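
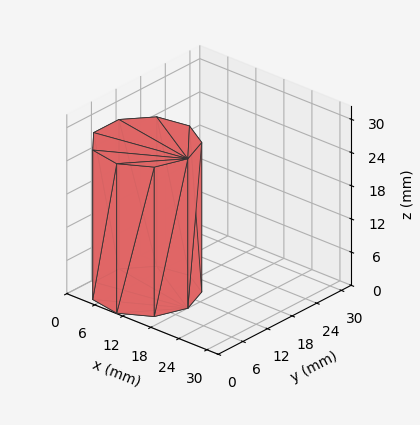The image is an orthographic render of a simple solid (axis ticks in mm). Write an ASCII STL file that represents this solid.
Reading the render: the shape is a regular 9-sided prism (a cylinder approximated with 9 flat sides), circumscribed radius ≈ 9 mm, height ≈ 27 mm (dimensions read to the nearest mm from the axis ticks). For the STL, each face is triangulated and given an outward normal.

solid part
  facet normal 0.0000 0.0000 -1.0000
    outer loop
      vertex 10.563 17.863 0.000
      vertex 15.894 14.785 0.000
      vertex 18.000 9.000 0.000
    endloop
  endfacet
  facet normal 0.0000 0.0000 -1.0000
    outer loop
      vertex 4.500 16.794 0.000
      vertex 10.563 17.863 0.000
      vertex 18.000 9.000 0.000
    endloop
  endfacet
  facet normal 0.0000 0.0000 -1.0000
    outer loop
      vertex 0.543 12.078 0.000
      vertex 4.500 16.794 0.000
      vertex 18.000 9.000 0.000
    endloop
  endfacet
  facet normal 0.0000 0.0000 -1.0000
    outer loop
      vertex 0.543 5.922 0.000
      vertex 0.543 12.078 0.000
      vertex 18.000 9.000 0.000
    endloop
  endfacet
  facet normal 0.0000 0.0000 -1.0000
    outer loop
      vertex 4.500 1.206 0.000
      vertex 0.543 5.922 0.000
      vertex 18.000 9.000 0.000
    endloop
  endfacet
  facet normal 0.0000 0.0000 -1.0000
    outer loop
      vertex 10.563 0.137 0.000
      vertex 4.500 1.206 0.000
      vertex 18.000 9.000 0.000
    endloop
  endfacet
  facet normal 0.0000 0.0000 -1.0000
    outer loop
      vertex 15.894 3.215 0.000
      vertex 10.563 0.137 0.000
      vertex 18.000 9.000 0.000
    endloop
  endfacet
  facet normal 0.0000 0.0000 1.0000
    outer loop
      vertex 18.000 9.000 27.000
      vertex 15.894 14.785 27.000
      vertex 10.563 17.863 27.000
    endloop
  endfacet
  facet normal 0.0000 0.0000 1.0000
    outer loop
      vertex 18.000 9.000 27.000
      vertex 10.563 17.863 27.000
      vertex 4.500 16.794 27.000
    endloop
  endfacet
  facet normal 0.0000 0.0000 1.0000
    outer loop
      vertex 18.000 9.000 27.000
      vertex 4.500 16.794 27.000
      vertex 0.543 12.078 27.000
    endloop
  endfacet
  facet normal 0.0000 0.0000 1.0000
    outer loop
      vertex 18.000 9.000 27.000
      vertex 0.543 12.078 27.000
      vertex 0.543 5.922 27.000
    endloop
  endfacet
  facet normal 0.0000 0.0000 1.0000
    outer loop
      vertex 18.000 9.000 27.000
      vertex 0.543 5.922 27.000
      vertex 4.500 1.206 27.000
    endloop
  endfacet
  facet normal 0.0000 0.0000 1.0000
    outer loop
      vertex 18.000 9.000 27.000
      vertex 4.500 1.206 27.000
      vertex 10.563 0.137 27.000
    endloop
  endfacet
  facet normal 0.0000 0.0000 1.0000
    outer loop
      vertex 18.000 9.000 27.000
      vertex 10.563 0.137 27.000
      vertex 15.894 3.215 27.000
    endloop
  endfacet
  facet normal 0.9397 0.3421 0.0000
    outer loop
      vertex 18.000 9.000 0.000
      vertex 15.894 14.785 0.000
      vertex 15.894 14.785 27.000
    endloop
  endfacet
  facet normal 0.9397 0.3421 0.0000
    outer loop
      vertex 18.000 9.000 0.000
      vertex 15.894 14.785 27.000
      vertex 18.000 9.000 27.000
    endloop
  endfacet
  facet normal 0.5000 0.8660 0.0000
    outer loop
      vertex 15.894 14.785 0.000
      vertex 10.563 17.863 0.000
      vertex 10.563 17.863 27.000
    endloop
  endfacet
  facet normal 0.5000 0.8660 0.0000
    outer loop
      vertex 15.894 14.785 0.000
      vertex 10.563 17.863 27.000
      vertex 15.894 14.785 27.000
    endloop
  endfacet
  facet normal -0.1736 0.9848 0.0000
    outer loop
      vertex 10.563 17.863 0.000
      vertex 4.500 16.794 0.000
      vertex 4.500 16.794 27.000
    endloop
  endfacet
  facet normal -0.1736 0.9848 0.0000
    outer loop
      vertex 10.563 17.863 0.000
      vertex 4.500 16.794 27.000
      vertex 10.563 17.863 27.000
    endloop
  endfacet
  facet normal -0.7661 0.6428 0.0000
    outer loop
      vertex 4.500 16.794 0.000
      vertex 0.543 12.078 0.000
      vertex 0.543 12.078 27.000
    endloop
  endfacet
  facet normal -0.7661 0.6428 0.0000
    outer loop
      vertex 4.500 16.794 0.000
      vertex 0.543 12.078 27.000
      vertex 4.500 16.794 27.000
    endloop
  endfacet
  facet normal -1.0000 0.0000 0.0000
    outer loop
      vertex 0.543 12.078 0.000
      vertex 0.543 5.922 0.000
      vertex 0.543 5.922 27.000
    endloop
  endfacet
  facet normal -1.0000 0.0000 0.0000
    outer loop
      vertex 0.543 12.078 0.000
      vertex 0.543 5.922 27.000
      vertex 0.543 12.078 27.000
    endloop
  endfacet
  facet normal -0.7661 -0.6428 0.0000
    outer loop
      vertex 0.543 5.922 0.000
      vertex 4.500 1.206 0.000
      vertex 4.500 1.206 27.000
    endloop
  endfacet
  facet normal -0.7661 -0.6428 0.0000
    outer loop
      vertex 0.543 5.922 0.000
      vertex 4.500 1.206 27.000
      vertex 0.543 5.922 27.000
    endloop
  endfacet
  facet normal -0.1736 -0.9848 0.0000
    outer loop
      vertex 4.500 1.206 0.000
      vertex 10.563 0.137 0.000
      vertex 10.563 0.137 27.000
    endloop
  endfacet
  facet normal -0.1736 -0.9848 0.0000
    outer loop
      vertex 4.500 1.206 0.000
      vertex 10.563 0.137 27.000
      vertex 4.500 1.206 27.000
    endloop
  endfacet
  facet normal 0.5000 -0.8660 0.0000
    outer loop
      vertex 10.563 0.137 0.000
      vertex 15.894 3.215 0.000
      vertex 15.894 3.215 27.000
    endloop
  endfacet
  facet normal 0.5000 -0.8660 0.0000
    outer loop
      vertex 10.563 0.137 0.000
      vertex 15.894 3.215 27.000
      vertex 10.563 0.137 27.000
    endloop
  endfacet
  facet normal 0.9397 -0.3421 0.0000
    outer loop
      vertex 15.894 3.215 0.000
      vertex 18.000 9.000 0.000
      vertex 18.000 9.000 27.000
    endloop
  endfacet
  facet normal 0.9397 -0.3421 0.0000
    outer loop
      vertex 15.894 3.215 0.000
      vertex 18.000 9.000 27.000
      vertex 15.894 3.215 27.000
    endloop
  endfacet
endsolid part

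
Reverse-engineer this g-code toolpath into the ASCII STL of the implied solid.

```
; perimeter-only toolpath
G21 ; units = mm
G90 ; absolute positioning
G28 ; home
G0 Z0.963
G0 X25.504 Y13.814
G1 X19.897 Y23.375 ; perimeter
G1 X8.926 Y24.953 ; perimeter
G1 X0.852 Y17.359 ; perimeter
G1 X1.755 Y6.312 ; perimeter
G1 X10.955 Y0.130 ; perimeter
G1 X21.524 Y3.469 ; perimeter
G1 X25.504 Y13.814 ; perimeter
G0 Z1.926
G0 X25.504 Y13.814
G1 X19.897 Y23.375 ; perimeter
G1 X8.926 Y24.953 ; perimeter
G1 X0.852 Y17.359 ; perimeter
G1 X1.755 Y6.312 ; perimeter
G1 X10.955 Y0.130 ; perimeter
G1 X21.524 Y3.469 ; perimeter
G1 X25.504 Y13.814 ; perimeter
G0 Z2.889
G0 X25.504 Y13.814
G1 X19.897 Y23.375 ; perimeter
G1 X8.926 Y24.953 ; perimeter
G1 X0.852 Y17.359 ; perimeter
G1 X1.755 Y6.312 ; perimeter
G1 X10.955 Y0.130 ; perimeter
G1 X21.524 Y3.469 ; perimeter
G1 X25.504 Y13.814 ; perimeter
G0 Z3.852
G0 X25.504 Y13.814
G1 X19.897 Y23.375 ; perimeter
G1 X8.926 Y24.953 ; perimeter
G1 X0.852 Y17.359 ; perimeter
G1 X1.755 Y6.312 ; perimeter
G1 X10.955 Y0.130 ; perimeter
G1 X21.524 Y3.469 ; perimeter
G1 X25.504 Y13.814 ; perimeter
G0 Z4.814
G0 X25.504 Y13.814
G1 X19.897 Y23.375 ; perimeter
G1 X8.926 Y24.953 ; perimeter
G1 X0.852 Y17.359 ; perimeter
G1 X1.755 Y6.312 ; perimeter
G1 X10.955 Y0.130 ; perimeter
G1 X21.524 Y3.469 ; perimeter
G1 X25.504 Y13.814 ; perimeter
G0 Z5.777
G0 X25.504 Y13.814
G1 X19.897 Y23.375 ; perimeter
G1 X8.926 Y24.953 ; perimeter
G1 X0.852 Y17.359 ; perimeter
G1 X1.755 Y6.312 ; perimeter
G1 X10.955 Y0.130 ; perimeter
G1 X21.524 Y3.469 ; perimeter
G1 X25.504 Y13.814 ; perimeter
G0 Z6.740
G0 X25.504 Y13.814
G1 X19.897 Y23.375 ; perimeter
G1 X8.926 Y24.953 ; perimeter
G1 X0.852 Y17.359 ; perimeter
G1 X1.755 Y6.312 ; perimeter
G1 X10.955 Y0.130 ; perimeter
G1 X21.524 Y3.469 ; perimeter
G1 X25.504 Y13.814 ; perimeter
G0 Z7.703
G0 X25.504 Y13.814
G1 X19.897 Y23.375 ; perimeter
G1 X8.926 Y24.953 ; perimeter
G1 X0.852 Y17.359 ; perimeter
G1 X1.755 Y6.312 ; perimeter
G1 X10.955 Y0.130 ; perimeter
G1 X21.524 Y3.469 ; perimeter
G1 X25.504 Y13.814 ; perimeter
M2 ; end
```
solid part
  facet normal 0.0000 0.0000 -1.0000
    outer loop
      vertex 8.926 24.953 0.000
      vertex 19.897 23.375 0.000
      vertex 25.504 13.814 0.000
    endloop
  endfacet
  facet normal 0.0000 0.0000 -1.0000
    outer loop
      vertex 0.852 17.359 0.000
      vertex 8.926 24.953 0.000
      vertex 25.504 13.814 0.000
    endloop
  endfacet
  facet normal 0.0000 0.0000 -1.0000
    outer loop
      vertex 1.755 6.312 0.000
      vertex 0.852 17.359 0.000
      vertex 25.504 13.814 0.000
    endloop
  endfacet
  facet normal 0.0000 0.0000 -1.0000
    outer loop
      vertex 10.955 0.130 0.000
      vertex 1.755 6.312 0.000
      vertex 25.504 13.814 0.000
    endloop
  endfacet
  facet normal 0.0000 0.0000 -1.0000
    outer loop
      vertex 21.524 3.469 0.000
      vertex 10.955 0.130 0.000
      vertex 25.504 13.814 0.000
    endloop
  endfacet
  facet normal 0.0000 0.0000 1.0000
    outer loop
      vertex 25.504 13.814 7.703
      vertex 19.897 23.375 7.703
      vertex 8.926 24.953 7.703
    endloop
  endfacet
  facet normal 0.0000 0.0000 1.0000
    outer loop
      vertex 25.504 13.814 7.703
      vertex 8.926 24.953 7.703
      vertex 0.852 17.359 7.703
    endloop
  endfacet
  facet normal 0.0000 0.0000 1.0000
    outer loop
      vertex 25.504 13.814 7.703
      vertex 0.852 17.359 7.703
      vertex 1.755 6.312 7.703
    endloop
  endfacet
  facet normal 0.0000 0.0000 1.0000
    outer loop
      vertex 25.504 13.814 7.703
      vertex 1.755 6.312 7.703
      vertex 10.955 0.130 7.703
    endloop
  endfacet
  facet normal 0.0000 0.0000 1.0000
    outer loop
      vertex 25.504 13.814 7.703
      vertex 10.955 0.130 7.703
      vertex 21.524 3.469 7.703
    endloop
  endfacet
  facet normal 0.8626 0.5059 0.0000
    outer loop
      vertex 25.504 13.814 0.000
      vertex 19.897 23.375 0.000
      vertex 19.897 23.375 7.703
    endloop
  endfacet
  facet normal 0.8626 0.5059 0.0000
    outer loop
      vertex 25.504 13.814 0.000
      vertex 19.897 23.375 7.703
      vertex 25.504 13.814 7.703
    endloop
  endfacet
  facet normal 0.1424 0.9898 0.0000
    outer loop
      vertex 19.897 23.375 0.000
      vertex 8.926 24.953 0.000
      vertex 8.926 24.953 7.703
    endloop
  endfacet
  facet normal 0.1424 0.9898 0.0000
    outer loop
      vertex 19.897 23.375 0.000
      vertex 8.926 24.953 7.703
      vertex 19.897 23.375 7.703
    endloop
  endfacet
  facet normal -0.6851 0.7284 0.0000
    outer loop
      vertex 8.926 24.953 0.000
      vertex 0.852 17.359 0.000
      vertex 0.852 17.359 7.703
    endloop
  endfacet
  facet normal -0.6851 0.7284 0.0000
    outer loop
      vertex 8.926 24.953 0.000
      vertex 0.852 17.359 7.703
      vertex 8.926 24.953 7.703
    endloop
  endfacet
  facet normal -0.9967 -0.0815 0.0000
    outer loop
      vertex 0.852 17.359 0.000
      vertex 1.755 6.312 0.000
      vertex 1.755 6.312 7.703
    endloop
  endfacet
  facet normal -0.9967 -0.0815 0.0000
    outer loop
      vertex 0.852 17.359 0.000
      vertex 1.755 6.312 7.703
      vertex 0.852 17.359 7.703
    endloop
  endfacet
  facet normal -0.5577 -0.8300 0.0000
    outer loop
      vertex 1.755 6.312 0.000
      vertex 10.955 0.130 0.000
      vertex 10.955 0.130 7.703
    endloop
  endfacet
  facet normal -0.5577 -0.8300 0.0000
    outer loop
      vertex 1.755 6.312 0.000
      vertex 10.955 0.130 7.703
      vertex 1.755 6.312 7.703
    endloop
  endfacet
  facet normal 0.3012 -0.9535 0.0000
    outer loop
      vertex 10.955 0.130 0.000
      vertex 21.524 3.469 0.000
      vertex 21.524 3.469 7.703
    endloop
  endfacet
  facet normal 0.3012 -0.9535 0.0000
    outer loop
      vertex 10.955 0.130 0.000
      vertex 21.524 3.469 7.703
      vertex 10.955 0.130 7.703
    endloop
  endfacet
  facet normal 0.9333 -0.3591 0.0000
    outer loop
      vertex 21.524 3.469 0.000
      vertex 25.504 13.814 0.000
      vertex 25.504 13.814 7.703
    endloop
  endfacet
  facet normal 0.9333 -0.3591 0.0000
    outer loop
      vertex 21.524 3.469 0.000
      vertex 25.504 13.814 7.703
      vertex 21.524 3.469 7.703
    endloop
  endfacet
endsolid part

The G0 Z moves step by Δz≈0.963 mm. Every layer's G1 loop is the same polygon, so the solid is a straight extrusion of it from z=0 to z≈7.7. Closing with flat bottom and top caps and triangulating gives 24 facets — a regular 7-sided prism (a cylinder approximated with 7 flat sides), circumscribed radius ≈ 12.8 mm, height ≈ 7.7 mm.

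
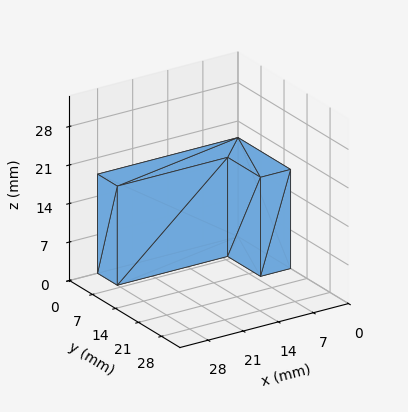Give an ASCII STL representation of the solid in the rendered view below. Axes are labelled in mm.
Reading the render: the shape is an L-shaped prism: outer 28 × 16 mm, arm thicknesses ≈ 6 mm (horizontal) and 6 mm (vertical), extruded 18 mm in z (dimensions read to the nearest mm from the axis ticks). For the STL, each face is triangulated and given an outward normal.

solid part
  facet normal 0.0000 0.0000 -1.0000
    outer loop
      vertex 28.0 6.0 0.0
      vertex 28.0 0.0 0.0
      vertex 0.0 0.0 0.0
    endloop
  endfacet
  facet normal 0.0000 0.0000 -1.0000
    outer loop
      vertex 6.0 6.0 0.0
      vertex 28.0 6.0 0.0
      vertex 0.0 0.0 0.0
    endloop
  endfacet
  facet normal 0.0000 0.0000 -1.0000
    outer loop
      vertex 6.0 16.0 0.0
      vertex 6.0 6.0 0.0
      vertex 0.0 0.0 0.0
    endloop
  endfacet
  facet normal 0.0000 0.0000 -1.0000
    outer loop
      vertex 0.0 16.0 0.0
      vertex 6.0 16.0 0.0
      vertex 0.0 0.0 0.0
    endloop
  endfacet
  facet normal 0.0000 0.0000 1.0000
    outer loop
      vertex 0.0 0.0 18.0
      vertex 28.0 0.0 18.0
      vertex 28.0 6.0 18.0
    endloop
  endfacet
  facet normal 0.0000 0.0000 1.0000
    outer loop
      vertex 0.0 0.0 18.0
      vertex 28.0 6.0 18.0
      vertex 6.0 6.0 18.0
    endloop
  endfacet
  facet normal 0.0000 0.0000 1.0000
    outer loop
      vertex 0.0 0.0 18.0
      vertex 6.0 6.0 18.0
      vertex 6.0 16.0 18.0
    endloop
  endfacet
  facet normal 0.0000 0.0000 1.0000
    outer loop
      vertex 0.0 0.0 18.0
      vertex 6.0 16.0 18.0
      vertex 0.0 16.0 18.0
    endloop
  endfacet
  facet normal 0.0000 -1.0000 0.0000
    outer loop
      vertex 0.0 0.0 0.0
      vertex 28.0 0.0 0.0
      vertex 28.0 0.0 18.0
    endloop
  endfacet
  facet normal 0.0000 -1.0000 0.0000
    outer loop
      vertex 0.0 0.0 0.0
      vertex 28.0 0.0 18.0
      vertex 0.0 0.0 18.0
    endloop
  endfacet
  facet normal 1.0000 0.0000 0.0000
    outer loop
      vertex 28.0 0.0 0.0
      vertex 28.0 6.0 0.0
      vertex 28.0 6.0 18.0
    endloop
  endfacet
  facet normal 1.0000 0.0000 0.0000
    outer loop
      vertex 28.0 0.0 0.0
      vertex 28.0 6.0 18.0
      vertex 28.0 0.0 18.0
    endloop
  endfacet
  facet normal 0.0000 1.0000 0.0000
    outer loop
      vertex 28.0 6.0 0.0
      vertex 6.0 6.0 0.0
      vertex 6.0 6.0 18.0
    endloop
  endfacet
  facet normal 0.0000 1.0000 0.0000
    outer loop
      vertex 28.0 6.0 0.0
      vertex 6.0 6.0 18.0
      vertex 28.0 6.0 18.0
    endloop
  endfacet
  facet normal 1.0000 0.0000 0.0000
    outer loop
      vertex 6.0 6.0 0.0
      vertex 6.0 16.0 0.0
      vertex 6.0 16.0 18.0
    endloop
  endfacet
  facet normal 1.0000 0.0000 0.0000
    outer loop
      vertex 6.0 6.0 0.0
      vertex 6.0 16.0 18.0
      vertex 6.0 6.0 18.0
    endloop
  endfacet
  facet normal 0.0000 1.0000 0.0000
    outer loop
      vertex 6.0 16.0 0.0
      vertex 0.0 16.0 0.0
      vertex 0.0 16.0 18.0
    endloop
  endfacet
  facet normal 0.0000 1.0000 0.0000
    outer loop
      vertex 6.0 16.0 0.0
      vertex 0.0 16.0 18.0
      vertex 6.0 16.0 18.0
    endloop
  endfacet
  facet normal -1.0000 0.0000 0.0000
    outer loop
      vertex 0.0 16.0 0.0
      vertex 0.0 0.0 0.0
      vertex 0.0 0.0 18.0
    endloop
  endfacet
  facet normal -1.0000 0.0000 0.0000
    outer loop
      vertex 0.0 16.0 0.0
      vertex 0.0 0.0 18.0
      vertex 0.0 16.0 18.0
    endloop
  endfacet
endsolid part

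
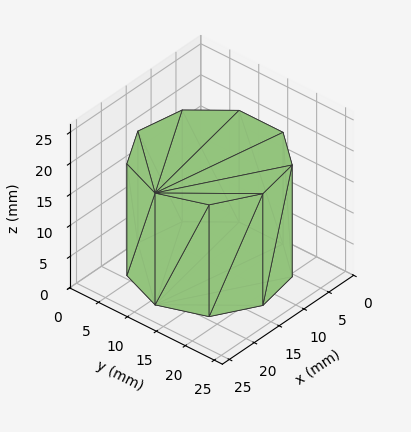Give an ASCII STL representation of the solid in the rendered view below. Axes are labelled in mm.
Reading the render: the shape is a regular 9-sided prism (a cylinder approximated with 9 flat sides), circumscribed radius ≈ 11 mm, height ≈ 18 mm (dimensions read to the nearest mm from the axis ticks). For the STL, each face is triangulated and given an outward normal.

solid part
  facet normal 0.0000 0.0000 -1.0000
    outer loop
      vertex 12.9 21.8 0.0
      vertex 19.4 18.1 0.0
      vertex 22.0 11.0 0.0
    endloop
  endfacet
  facet normal 0.0000 0.0000 -1.0000
    outer loop
      vertex 5.5 20.5 0.0
      vertex 12.9 21.8 0.0
      vertex 22.0 11.0 0.0
    endloop
  endfacet
  facet normal 0.0000 0.0000 -1.0000
    outer loop
      vertex 0.7 14.8 0.0
      vertex 5.5 20.5 0.0
      vertex 22.0 11.0 0.0
    endloop
  endfacet
  facet normal 0.0000 0.0000 -1.0000
    outer loop
      vertex 0.7 7.2 0.0
      vertex 0.7 14.8 0.0
      vertex 22.0 11.0 0.0
    endloop
  endfacet
  facet normal 0.0000 0.0000 -1.0000
    outer loop
      vertex 5.5 1.5 0.0
      vertex 0.7 7.2 0.0
      vertex 22.0 11.0 0.0
    endloop
  endfacet
  facet normal 0.0000 0.0000 -1.0000
    outer loop
      vertex 12.9 0.2 0.0
      vertex 5.5 1.5 0.0
      vertex 22.0 11.0 0.0
    endloop
  endfacet
  facet normal 0.0000 0.0000 -1.0000
    outer loop
      vertex 19.4 3.9 0.0
      vertex 12.9 0.2 0.0
      vertex 22.0 11.0 0.0
    endloop
  endfacet
  facet normal 0.0000 0.0000 1.0000
    outer loop
      vertex 22.0 11.0 18.0
      vertex 19.4 18.1 18.0
      vertex 12.9 21.8 18.0
    endloop
  endfacet
  facet normal 0.0000 0.0000 1.0000
    outer loop
      vertex 22.0 11.0 18.0
      vertex 12.9 21.8 18.0
      vertex 5.5 20.5 18.0
    endloop
  endfacet
  facet normal 0.0000 0.0000 1.0000
    outer loop
      vertex 22.0 11.0 18.0
      vertex 5.5 20.5 18.0
      vertex 0.7 14.8 18.0
    endloop
  endfacet
  facet normal 0.0000 0.0000 1.0000
    outer loop
      vertex 22.0 11.0 18.0
      vertex 0.7 14.8 18.0
      vertex 0.7 7.2 18.0
    endloop
  endfacet
  facet normal 0.0000 0.0000 1.0000
    outer loop
      vertex 22.0 11.0 18.0
      vertex 0.7 7.2 18.0
      vertex 5.5 1.5 18.0
    endloop
  endfacet
  facet normal 0.0000 0.0000 1.0000
    outer loop
      vertex 22.0 11.0 18.0
      vertex 5.5 1.5 18.0
      vertex 12.9 0.2 18.0
    endloop
  endfacet
  facet normal 0.0000 0.0000 1.0000
    outer loop
      vertex 22.0 11.0 18.0
      vertex 12.9 0.2 18.0
      vertex 19.4 3.9 18.0
    endloop
  endfacet
  facet normal 0.9390 0.3439 0.0000
    outer loop
      vertex 22.0 11.0 0.0
      vertex 19.4 18.1 0.0
      vertex 19.4 18.1 18.0
    endloop
  endfacet
  facet normal 0.9390 0.3439 0.0000
    outer loop
      vertex 22.0 11.0 0.0
      vertex 19.4 18.1 18.0
      vertex 22.0 11.0 18.0
    endloop
  endfacet
  facet normal 0.4947 0.8691 0.0000
    outer loop
      vertex 19.4 18.1 0.0
      vertex 12.9 21.8 0.0
      vertex 12.9 21.8 18.0
    endloop
  endfacet
  facet normal 0.4947 0.8691 0.0000
    outer loop
      vertex 19.4 18.1 0.0
      vertex 12.9 21.8 18.0
      vertex 19.4 18.1 18.0
    endloop
  endfacet
  facet normal -0.1730 0.9849 0.0000
    outer loop
      vertex 12.9 21.8 0.0
      vertex 5.5 20.5 0.0
      vertex 5.5 20.5 18.0
    endloop
  endfacet
  facet normal -0.1730 0.9849 0.0000
    outer loop
      vertex 12.9 21.8 0.0
      vertex 5.5 20.5 18.0
      vertex 12.9 21.8 18.0
    endloop
  endfacet
  facet normal -0.7649 0.6441 0.0000
    outer loop
      vertex 5.5 20.5 0.0
      vertex 0.7 14.8 0.0
      vertex 0.7 14.8 18.0
    endloop
  endfacet
  facet normal -0.7649 0.6441 0.0000
    outer loop
      vertex 5.5 20.5 0.0
      vertex 0.7 14.8 18.0
      vertex 5.5 20.5 18.0
    endloop
  endfacet
  facet normal -1.0000 0.0000 0.0000
    outer loop
      vertex 0.7 14.8 0.0
      vertex 0.7 7.2 0.0
      vertex 0.7 7.2 18.0
    endloop
  endfacet
  facet normal -1.0000 0.0000 0.0000
    outer loop
      vertex 0.7 14.8 0.0
      vertex 0.7 7.2 18.0
      vertex 0.7 14.8 18.0
    endloop
  endfacet
  facet normal -0.7649 -0.6441 0.0000
    outer loop
      vertex 0.7 7.2 0.0
      vertex 5.5 1.5 0.0
      vertex 5.5 1.5 18.0
    endloop
  endfacet
  facet normal -0.7649 -0.6441 0.0000
    outer loop
      vertex 0.7 7.2 0.0
      vertex 5.5 1.5 18.0
      vertex 0.7 7.2 18.0
    endloop
  endfacet
  facet normal -0.1730 -0.9849 0.0000
    outer loop
      vertex 5.5 1.5 0.0
      vertex 12.9 0.2 0.0
      vertex 12.9 0.2 18.0
    endloop
  endfacet
  facet normal -0.1730 -0.9849 0.0000
    outer loop
      vertex 5.5 1.5 0.0
      vertex 12.9 0.2 18.0
      vertex 5.5 1.5 18.0
    endloop
  endfacet
  facet normal 0.4947 -0.8691 0.0000
    outer loop
      vertex 12.9 0.2 0.0
      vertex 19.4 3.9 0.0
      vertex 19.4 3.9 18.0
    endloop
  endfacet
  facet normal 0.4947 -0.8691 0.0000
    outer loop
      vertex 12.9 0.2 0.0
      vertex 19.4 3.9 18.0
      vertex 12.9 0.2 18.0
    endloop
  endfacet
  facet normal 0.9390 -0.3439 0.0000
    outer loop
      vertex 19.4 3.9 0.0
      vertex 22.0 11.0 0.0
      vertex 22.0 11.0 18.0
    endloop
  endfacet
  facet normal 0.9390 -0.3439 0.0000
    outer loop
      vertex 19.4 3.9 0.0
      vertex 22.0 11.0 18.0
      vertex 19.4 3.9 18.0
    endloop
  endfacet
endsolid part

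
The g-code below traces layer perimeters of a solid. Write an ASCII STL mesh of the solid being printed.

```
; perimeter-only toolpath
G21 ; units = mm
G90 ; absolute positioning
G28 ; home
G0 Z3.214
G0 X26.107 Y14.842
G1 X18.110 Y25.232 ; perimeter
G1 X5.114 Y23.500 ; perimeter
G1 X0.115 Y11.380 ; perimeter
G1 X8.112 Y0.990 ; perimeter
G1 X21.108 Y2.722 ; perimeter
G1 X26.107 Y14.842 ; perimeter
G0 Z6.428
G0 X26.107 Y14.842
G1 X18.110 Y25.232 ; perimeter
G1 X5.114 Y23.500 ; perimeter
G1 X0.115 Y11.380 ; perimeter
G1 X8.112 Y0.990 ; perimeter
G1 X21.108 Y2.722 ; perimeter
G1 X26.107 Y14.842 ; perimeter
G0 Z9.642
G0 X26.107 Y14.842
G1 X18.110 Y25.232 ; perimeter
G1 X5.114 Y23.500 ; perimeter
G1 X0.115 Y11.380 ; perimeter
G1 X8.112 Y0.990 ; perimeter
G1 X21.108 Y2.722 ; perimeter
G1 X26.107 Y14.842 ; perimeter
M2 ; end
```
solid part
  facet normal 0.0000 0.0000 -1.0000
    outer loop
      vertex 5.114 23.500 0.000
      vertex 18.110 25.232 0.000
      vertex 26.107 14.842 0.000
    endloop
  endfacet
  facet normal 0.0000 0.0000 -1.0000
    outer loop
      vertex 0.115 11.380 0.000
      vertex 5.114 23.500 0.000
      vertex 26.107 14.842 0.000
    endloop
  endfacet
  facet normal 0.0000 0.0000 -1.0000
    outer loop
      vertex 8.112 0.990 0.000
      vertex 0.115 11.380 0.000
      vertex 26.107 14.842 0.000
    endloop
  endfacet
  facet normal 0.0000 0.0000 -1.0000
    outer loop
      vertex 21.108 2.722 0.000
      vertex 8.112 0.990 0.000
      vertex 26.107 14.842 0.000
    endloop
  endfacet
  facet normal 0.0000 0.0000 1.0000
    outer loop
      vertex 26.107 14.842 9.642
      vertex 18.110 25.232 9.642
      vertex 5.114 23.500 9.642
    endloop
  endfacet
  facet normal 0.0000 0.0000 1.0000
    outer loop
      vertex 26.107 14.842 9.642
      vertex 5.114 23.500 9.642
      vertex 0.115 11.380 9.642
    endloop
  endfacet
  facet normal 0.0000 0.0000 1.0000
    outer loop
      vertex 26.107 14.842 9.642
      vertex 0.115 11.380 9.642
      vertex 8.112 0.990 9.642
    endloop
  endfacet
  facet normal 0.0000 0.0000 1.0000
    outer loop
      vertex 26.107 14.842 9.642
      vertex 8.112 0.990 9.642
      vertex 21.108 2.722 9.642
    endloop
  endfacet
  facet normal 0.7925 0.6099 0.0000
    outer loop
      vertex 26.107 14.842 0.000
      vertex 18.110 25.232 0.000
      vertex 18.110 25.232 9.642
    endloop
  endfacet
  facet normal 0.7925 0.6099 0.0000
    outer loop
      vertex 26.107 14.842 0.000
      vertex 18.110 25.232 9.642
      vertex 26.107 14.842 9.642
    endloop
  endfacet
  facet normal -0.1321 0.9912 0.0000
    outer loop
      vertex 18.110 25.232 0.000
      vertex 5.114 23.500 0.000
      vertex 5.114 23.500 9.642
    endloop
  endfacet
  facet normal -0.1321 0.9912 0.0000
    outer loop
      vertex 18.110 25.232 0.000
      vertex 5.114 23.500 9.642
      vertex 18.110 25.232 9.642
    endloop
  endfacet
  facet normal -0.9245 0.3813 0.0000
    outer loop
      vertex 5.114 23.500 0.000
      vertex 0.115 11.380 0.000
      vertex 0.115 11.380 9.642
    endloop
  endfacet
  facet normal -0.9245 0.3813 0.0000
    outer loop
      vertex 5.114 23.500 0.000
      vertex 0.115 11.380 9.642
      vertex 5.114 23.500 9.642
    endloop
  endfacet
  facet normal -0.7925 -0.6099 0.0000
    outer loop
      vertex 0.115 11.380 0.000
      vertex 8.112 0.990 0.000
      vertex 8.112 0.990 9.642
    endloop
  endfacet
  facet normal -0.7925 -0.6099 0.0000
    outer loop
      vertex 0.115 11.380 0.000
      vertex 8.112 0.990 9.642
      vertex 0.115 11.380 9.642
    endloop
  endfacet
  facet normal 0.1321 -0.9912 0.0000
    outer loop
      vertex 8.112 0.990 0.000
      vertex 21.108 2.722 0.000
      vertex 21.108 2.722 9.642
    endloop
  endfacet
  facet normal 0.1321 -0.9912 0.0000
    outer loop
      vertex 8.112 0.990 0.000
      vertex 21.108 2.722 9.642
      vertex 8.112 0.990 9.642
    endloop
  endfacet
  facet normal 0.9245 -0.3813 0.0000
    outer loop
      vertex 21.108 2.722 0.000
      vertex 26.107 14.842 0.000
      vertex 26.107 14.842 9.642
    endloop
  endfacet
  facet normal 0.9245 -0.3813 0.0000
    outer loop
      vertex 21.108 2.722 0.000
      vertex 26.107 14.842 9.642
      vertex 21.108 2.722 9.642
    endloop
  endfacet
endsolid part

The G0 Z moves step by Δz≈3.214 mm. Every layer's G1 loop is the same polygon, so the solid is a straight extrusion of it from z=0 to z≈9.64. Closing with flat bottom and top caps and triangulating gives 20 facets — a regular 6-sided prism (a cylinder approximated with 6 flat sides), circumscribed radius ≈ 13.1 mm, height ≈ 9.64 mm.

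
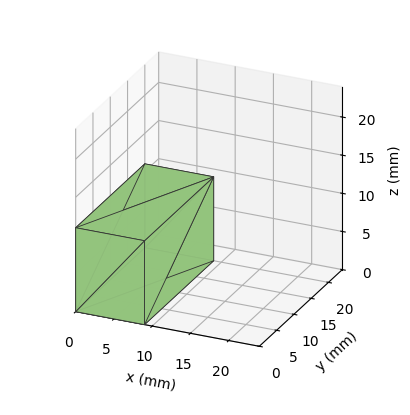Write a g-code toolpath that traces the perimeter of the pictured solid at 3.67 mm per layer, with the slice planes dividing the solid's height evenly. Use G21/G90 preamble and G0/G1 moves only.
Reading the render: the shape is a rectangular box, roughly 9 × 20 mm footprint and 11 mm tall (dimensions read to the nearest mm from the axis ticks). For the g-code, the solid's height is divided into equal slices at the stated Δz and each level perimeter traced with G1 moves after a G0 lift.

; perimeter-only toolpath
G21 ; units = mm
G90 ; absolute positioning
G28 ; home
; layer 1
G0 Z3.67
G0 X0.00 Y0.00
G1 X9.00 Y0.00
G1 X9.00 Y20.00
G1 X0.00 Y20.00
G1 X0.00 Y0.00
; layer 2
G0 Z7.33
G0 X0.00 Y0.00
G1 X9.00 Y0.00
G1 X9.00 Y20.00
G1 X0.00 Y20.00
G1 X0.00 Y0.00
; layer 3
G0 Z11.00
G0 X0.00 Y0.00
G1 X9.00 Y0.00
G1 X9.00 Y20.00
G1 X0.00 Y20.00
G1 X0.00 Y0.00
M2 ; end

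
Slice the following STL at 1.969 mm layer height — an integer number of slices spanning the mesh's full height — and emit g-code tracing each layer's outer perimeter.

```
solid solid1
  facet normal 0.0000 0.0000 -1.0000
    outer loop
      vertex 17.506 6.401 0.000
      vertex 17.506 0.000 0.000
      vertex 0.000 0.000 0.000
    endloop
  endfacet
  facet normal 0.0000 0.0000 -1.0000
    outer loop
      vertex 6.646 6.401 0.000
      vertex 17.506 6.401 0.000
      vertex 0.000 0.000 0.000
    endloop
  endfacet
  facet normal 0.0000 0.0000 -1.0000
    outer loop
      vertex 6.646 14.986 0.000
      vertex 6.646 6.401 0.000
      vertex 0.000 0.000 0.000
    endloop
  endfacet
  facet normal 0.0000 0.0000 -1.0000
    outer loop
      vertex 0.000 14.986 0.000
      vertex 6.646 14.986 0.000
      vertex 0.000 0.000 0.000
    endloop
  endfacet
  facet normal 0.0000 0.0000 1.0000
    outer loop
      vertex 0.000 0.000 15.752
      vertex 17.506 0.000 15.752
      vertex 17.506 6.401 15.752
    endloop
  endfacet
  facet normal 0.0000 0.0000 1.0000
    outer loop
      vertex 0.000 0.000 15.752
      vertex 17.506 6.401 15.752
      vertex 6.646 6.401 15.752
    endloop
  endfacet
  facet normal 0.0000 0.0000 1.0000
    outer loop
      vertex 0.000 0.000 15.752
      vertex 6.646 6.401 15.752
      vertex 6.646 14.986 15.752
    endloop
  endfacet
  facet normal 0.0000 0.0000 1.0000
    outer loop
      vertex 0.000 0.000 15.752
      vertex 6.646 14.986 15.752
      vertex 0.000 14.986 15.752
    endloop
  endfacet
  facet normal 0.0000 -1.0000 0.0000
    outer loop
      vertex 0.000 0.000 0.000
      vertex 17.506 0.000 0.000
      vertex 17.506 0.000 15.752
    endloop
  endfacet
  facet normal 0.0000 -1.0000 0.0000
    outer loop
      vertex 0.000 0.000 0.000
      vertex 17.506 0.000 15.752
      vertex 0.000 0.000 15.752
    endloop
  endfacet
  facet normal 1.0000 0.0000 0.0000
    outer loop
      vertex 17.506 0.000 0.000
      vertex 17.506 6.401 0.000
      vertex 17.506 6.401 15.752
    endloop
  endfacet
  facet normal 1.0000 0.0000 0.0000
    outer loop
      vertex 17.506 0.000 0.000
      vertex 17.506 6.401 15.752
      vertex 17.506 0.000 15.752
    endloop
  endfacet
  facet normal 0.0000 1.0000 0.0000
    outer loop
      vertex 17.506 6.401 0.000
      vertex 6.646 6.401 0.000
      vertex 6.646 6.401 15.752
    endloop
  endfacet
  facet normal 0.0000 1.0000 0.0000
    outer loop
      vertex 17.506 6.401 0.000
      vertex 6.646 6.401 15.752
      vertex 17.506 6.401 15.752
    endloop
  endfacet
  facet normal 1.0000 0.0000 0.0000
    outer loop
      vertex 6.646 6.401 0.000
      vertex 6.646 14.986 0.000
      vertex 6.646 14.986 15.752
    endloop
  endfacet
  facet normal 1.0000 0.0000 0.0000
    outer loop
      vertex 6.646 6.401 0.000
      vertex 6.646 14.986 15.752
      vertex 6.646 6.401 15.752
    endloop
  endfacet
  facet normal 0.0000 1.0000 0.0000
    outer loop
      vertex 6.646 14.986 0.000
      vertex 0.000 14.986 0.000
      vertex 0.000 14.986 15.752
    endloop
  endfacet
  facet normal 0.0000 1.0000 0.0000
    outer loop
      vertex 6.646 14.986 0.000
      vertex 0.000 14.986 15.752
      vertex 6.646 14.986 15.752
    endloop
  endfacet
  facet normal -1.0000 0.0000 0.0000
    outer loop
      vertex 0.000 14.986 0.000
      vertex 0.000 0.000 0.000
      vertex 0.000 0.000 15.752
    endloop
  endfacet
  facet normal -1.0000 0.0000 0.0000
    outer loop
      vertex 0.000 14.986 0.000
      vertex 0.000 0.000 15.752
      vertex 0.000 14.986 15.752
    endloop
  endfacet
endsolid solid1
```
; perimeter-only toolpath
G21 ; units = mm
G90 ; absolute positioning
G28 ; home
; layer 1
G0 Z1.969
G0 X0.000 Y0.000
G1 X17.506 Y0.000
G1 X17.506 Y6.401
G1 X6.646 Y6.401
G1 X6.646 Y14.986
G1 X0.000 Y14.986
G1 X0.000 Y0.000
; layer 2
G0 Z3.938
G0 X0.000 Y0.000
G1 X17.506 Y0.000
G1 X17.506 Y6.401
G1 X6.646 Y6.401
G1 X6.646 Y14.986
G1 X0.000 Y14.986
G1 X0.000 Y0.000
; layer 3
G0 Z5.907
G0 X0.000 Y0.000
G1 X17.506 Y0.000
G1 X17.506 Y6.401
G1 X6.646 Y6.401
G1 X6.646 Y14.986
G1 X0.000 Y14.986
G1 X0.000 Y0.000
; layer 4
G0 Z7.876
G0 X0.000 Y0.000
G1 X17.506 Y0.000
G1 X17.506 Y6.401
G1 X6.646 Y6.401
G1 X6.646 Y14.986
G1 X0.000 Y14.986
G1 X0.000 Y0.000
; layer 5
G0 Z9.845
G0 X0.000 Y0.000
G1 X17.506 Y0.000
G1 X17.506 Y6.401
G1 X6.646 Y6.401
G1 X6.646 Y14.986
G1 X0.000 Y14.986
G1 X0.000 Y0.000
; layer 6
G0 Z11.814
G0 X0.000 Y0.000
G1 X17.506 Y0.000
G1 X17.506 Y6.401
G1 X6.646 Y6.401
G1 X6.646 Y14.986
G1 X0.000 Y14.986
G1 X0.000 Y0.000
; layer 7
G0 Z13.783
G0 X0.000 Y0.000
G1 X17.506 Y0.000
G1 X17.506 Y6.401
G1 X6.646 Y6.401
G1 X6.646 Y14.986
G1 X0.000 Y14.986
G1 X0.000 Y0.000
; layer 8
G0 Z15.752
G0 X0.000 Y0.000
G1 X17.506 Y0.000
G1 X17.506 Y6.401
G1 X6.646 Y6.401
G1 X6.646 Y14.986
G1 X0.000 Y14.986
G1 X0.000 Y0.000
M2 ; end

The solid is an L-shaped prism: outer 17.5 × 15 mm, arm thicknesses ≈ 6.4 mm (horizontal) and 6.65 mm (vertical), extruded 15.8 mm in z. Slicing at Δz = 1.969 mm — 8 equal slices spanning the solid's height, so layer i sits at z = i·h/8 — gives 8 non-empty perimeters. Each is a 6-segment closed polygon; G0 lifts to the layer z and rapids to the start vertex, then G1 traces the edges.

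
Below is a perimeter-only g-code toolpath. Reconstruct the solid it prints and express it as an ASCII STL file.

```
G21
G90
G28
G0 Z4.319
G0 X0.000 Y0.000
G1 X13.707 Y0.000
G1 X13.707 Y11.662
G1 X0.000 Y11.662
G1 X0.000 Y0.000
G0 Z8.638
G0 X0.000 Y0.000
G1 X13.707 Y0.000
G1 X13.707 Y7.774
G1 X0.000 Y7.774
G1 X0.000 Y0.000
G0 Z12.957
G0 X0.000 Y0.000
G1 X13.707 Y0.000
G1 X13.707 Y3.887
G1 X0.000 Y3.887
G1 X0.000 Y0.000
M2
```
solid part
  facet normal 0.0000 0.0000 -1.0000
    outer loop
      vertex 13.707 15.549 0.000
      vertex 13.707 0.000 0.000
      vertex 0.000 0.000 0.000
    endloop
  endfacet
  facet normal 0.0000 0.0000 -1.0000
    outer loop
      vertex 0.000 15.549 0.000
      vertex 13.707 15.549 0.000
      vertex 0.000 0.000 0.000
    endloop
  endfacet
  facet normal 0.0000 -1.0000 0.0000
    outer loop
      vertex 0.000 0.000 0.000
      vertex 13.707 0.000 0.000
      vertex 13.707 0.000 17.276
    endloop
  endfacet
  facet normal 0.0000 -1.0000 0.0000
    outer loop
      vertex 0.000 0.000 0.000
      vertex 13.707 0.000 17.276
      vertex 0.000 0.000 17.276
    endloop
  endfacet
  facet normal 0.0000 0.7433 0.6690
    outer loop
      vertex 0.000 0.000 17.276
      vertex 13.707 0.000 17.276
      vertex 13.707 15.549 0.000
    endloop
  endfacet
  facet normal 0.0000 0.7433 0.6690
    outer loop
      vertex 0.000 0.000 17.276
      vertex 13.707 15.549 0.000
      vertex 0.000 15.549 0.000
    endloop
  endfacet
  facet normal -1.0000 0.0000 0.0000
    outer loop
      vertex 0.000 0.000 17.276
      vertex 0.000 15.549 0.000
      vertex 0.000 0.000 0.000
    endloop
  endfacet
  facet normal 1.0000 0.0000 0.0000
    outer loop
      vertex 13.707 0.000 0.000
      vertex 13.707 15.549 0.000
      vertex 13.707 0.000 17.276
    endloop
  endfacet
endsolid part

The G0 Z moves step by Δz≈4.319 mm. The G1 loops shrink linearly with z, so the solid tapers from its base footprint up to z≈17.3. Closing with a flat bottom cap and the tapered top and triangulating gives 8 facets — a wedge (ramp): 13.7 × 15.5 mm base, rising to 17.3 mm along the y=0 edge and sloping linearly to z=0 at y=15.5.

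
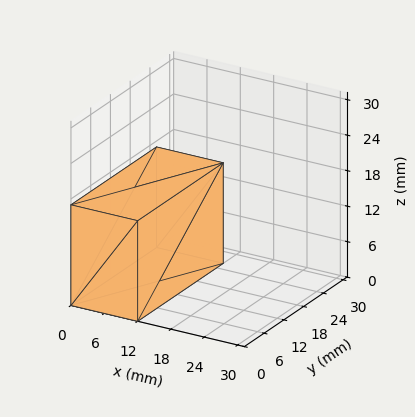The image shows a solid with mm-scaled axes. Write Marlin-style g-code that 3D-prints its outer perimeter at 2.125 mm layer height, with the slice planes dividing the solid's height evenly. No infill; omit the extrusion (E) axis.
Reading the render: the shape is a rectangular box, roughly 12 × 26 mm footprint and 17 mm tall (dimensions read to the nearest mm from the axis ticks). For the g-code, the solid's height is divided into equal slices at the stated Δz and each level perimeter traced with G1 moves after a G0 lift.

; perimeter-only toolpath
G21 ; units = mm
G90 ; absolute positioning
G28 ; home
; layer 1
G0 Z2.125
G0 X0.000 Y0.000
G1 X12.000 Y0.000
G1 X12.000 Y26.000
G1 X0.000 Y26.000
G1 X0.000 Y0.000
; layer 2
G0 Z4.250
G0 X0.000 Y0.000
G1 X12.000 Y0.000
G1 X12.000 Y26.000
G1 X0.000 Y26.000
G1 X0.000 Y0.000
; layer 3
G0 Z6.375
G0 X0.000 Y0.000
G1 X12.000 Y0.000
G1 X12.000 Y26.000
G1 X0.000 Y26.000
G1 X0.000 Y0.000
; layer 4
G0 Z8.500
G0 X0.000 Y0.000
G1 X12.000 Y0.000
G1 X12.000 Y26.000
G1 X0.000 Y26.000
G1 X0.000 Y0.000
; layer 5
G0 Z10.625
G0 X0.000 Y0.000
G1 X12.000 Y0.000
G1 X12.000 Y26.000
G1 X0.000 Y26.000
G1 X0.000 Y0.000
; layer 6
G0 Z12.750
G0 X0.000 Y0.000
G1 X12.000 Y0.000
G1 X12.000 Y26.000
G1 X0.000 Y26.000
G1 X0.000 Y0.000
; layer 7
G0 Z14.875
G0 X0.000 Y0.000
G1 X12.000 Y0.000
G1 X12.000 Y26.000
G1 X0.000 Y26.000
G1 X0.000 Y0.000
; layer 8
G0 Z17.000
G0 X0.000 Y0.000
G1 X12.000 Y0.000
G1 X12.000 Y26.000
G1 X0.000 Y26.000
G1 X0.000 Y0.000
M2 ; end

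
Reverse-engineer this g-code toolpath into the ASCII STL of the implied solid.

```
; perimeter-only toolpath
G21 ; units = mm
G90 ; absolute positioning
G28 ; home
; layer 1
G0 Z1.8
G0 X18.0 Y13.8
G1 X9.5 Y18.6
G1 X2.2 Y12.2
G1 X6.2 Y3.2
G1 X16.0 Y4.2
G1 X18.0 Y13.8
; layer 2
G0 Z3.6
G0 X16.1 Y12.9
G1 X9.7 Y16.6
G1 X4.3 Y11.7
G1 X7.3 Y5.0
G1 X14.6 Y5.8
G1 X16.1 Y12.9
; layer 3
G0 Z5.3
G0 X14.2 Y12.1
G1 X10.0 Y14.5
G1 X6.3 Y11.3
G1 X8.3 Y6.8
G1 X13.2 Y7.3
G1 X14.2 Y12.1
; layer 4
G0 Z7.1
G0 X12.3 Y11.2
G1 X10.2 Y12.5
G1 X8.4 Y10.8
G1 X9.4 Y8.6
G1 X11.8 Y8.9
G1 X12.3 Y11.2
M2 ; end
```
solid part
  facet normal 0.0000 0.0000 -1.0000
    outer loop
      vertex 0.2 12.6 0.0
      vertex 9.3 20.7 0.0
      vertex 19.9 14.6 0.0
    endloop
  endfacet
  facet normal 0.0000 0.0000 -1.0000
    outer loop
      vertex 5.2 1.4 0.0
      vertex 0.2 12.6 0.0
      vertex 19.9 14.6 0.0
    endloop
  endfacet
  facet normal 0.0000 0.0000 -1.0000
    outer loop
      vertex 17.4 2.7 0.0
      vertex 5.2 1.4 0.0
      vertex 19.9 14.6 0.0
    endloop
  endfacet
  facet normal 0.3632 0.6311 0.6855
    outer loop
      vertex 19.9 14.6 0.0
      vertex 9.3 20.7 0.0
      vertex 10.4 10.4 8.9
    endloop
  endfacet
  facet normal -0.4828 0.5425 0.6875
    outer loop
      vertex 9.3 20.7 0.0
      vertex 0.2 12.6 0.0
      vertex 10.4 10.4 8.9
    endloop
  endfacet
  facet normal -0.6634 -0.2962 0.6871
    outer loop
      vertex 0.2 12.6 0.0
      vertex 5.2 1.4 0.0
      vertex 10.4 10.4 8.9
    endloop
  endfacet
  facet normal 0.0771 -0.7232 0.6863
    outer loop
      vertex 5.2 1.4 0.0
      vertex 17.4 2.7 0.0
      vertex 10.4 10.4 8.9
    endloop
  endfacet
  facet normal 0.7104 -0.1492 0.6878
    outer loop
      vertex 17.4 2.7 0.0
      vertex 19.9 14.6 0.0
      vertex 10.4 10.4 8.9
    endloop
  endfacet
endsolid part

The G0 Z moves step by Δz≈1.8 mm. The G1 loops shrink linearly with z, so the solid tapers from its base footprint up to z≈8.9. Closing with a flat bottom cap and the tapered top and triangulating gives 8 facets — a regular 5-sided pyramid, base circumscribed radius ≈ 10.4 mm, apex at z ≈ 8.9 mm.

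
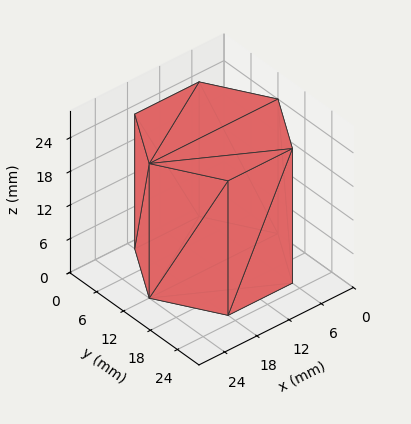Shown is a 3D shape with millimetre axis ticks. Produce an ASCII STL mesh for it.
Reading the render: the shape is a regular 6-sided prism (a cylinder approximated with 6 flat sides), circumscribed radius ≈ 12 mm, height ≈ 24 mm (dimensions read to the nearest mm from the axis ticks). For the STL, each face is triangulated and given an outward normal.

solid part
  facet normal 0.0000 0.0000 -1.0000
    outer loop
      vertex 6.00 22.39 0.00
      vertex 18.00 22.39 0.00
      vertex 24.00 12.00 0.00
    endloop
  endfacet
  facet normal 0.0000 0.0000 -1.0000
    outer loop
      vertex 0.00 12.00 0.00
      vertex 6.00 22.39 0.00
      vertex 24.00 12.00 0.00
    endloop
  endfacet
  facet normal 0.0000 0.0000 -1.0000
    outer loop
      vertex 6.00 1.61 0.00
      vertex 0.00 12.00 0.00
      vertex 24.00 12.00 0.00
    endloop
  endfacet
  facet normal 0.0000 0.0000 -1.0000
    outer loop
      vertex 18.00 1.61 0.00
      vertex 6.00 1.61 0.00
      vertex 24.00 12.00 0.00
    endloop
  endfacet
  facet normal 0.0000 0.0000 1.0000
    outer loop
      vertex 24.00 12.00 24.00
      vertex 18.00 22.39 24.00
      vertex 6.00 22.39 24.00
    endloop
  endfacet
  facet normal 0.0000 0.0000 1.0000
    outer loop
      vertex 24.00 12.00 24.00
      vertex 6.00 22.39 24.00
      vertex 0.00 12.00 24.00
    endloop
  endfacet
  facet normal 0.0000 0.0000 1.0000
    outer loop
      vertex 24.00 12.00 24.00
      vertex 0.00 12.00 24.00
      vertex 6.00 1.61 24.00
    endloop
  endfacet
  facet normal 0.0000 0.0000 1.0000
    outer loop
      vertex 24.00 12.00 24.00
      vertex 6.00 1.61 24.00
      vertex 18.00 1.61 24.00
    endloop
  endfacet
  facet normal 0.8660 0.5001 0.0000
    outer loop
      vertex 24.00 12.00 0.00
      vertex 18.00 22.39 0.00
      vertex 18.00 22.39 24.00
    endloop
  endfacet
  facet normal 0.8660 0.5001 0.0000
    outer loop
      vertex 24.00 12.00 0.00
      vertex 18.00 22.39 24.00
      vertex 24.00 12.00 24.00
    endloop
  endfacet
  facet normal 0.0000 1.0000 0.0000
    outer loop
      vertex 18.00 22.39 0.00
      vertex 6.00 22.39 0.00
      vertex 6.00 22.39 24.00
    endloop
  endfacet
  facet normal 0.0000 1.0000 0.0000
    outer loop
      vertex 18.00 22.39 0.00
      vertex 6.00 22.39 24.00
      vertex 18.00 22.39 24.00
    endloop
  endfacet
  facet normal -0.8660 0.5001 0.0000
    outer loop
      vertex 6.00 22.39 0.00
      vertex 0.00 12.00 0.00
      vertex 0.00 12.00 24.00
    endloop
  endfacet
  facet normal -0.8660 0.5001 0.0000
    outer loop
      vertex 6.00 22.39 0.00
      vertex 0.00 12.00 24.00
      vertex 6.00 22.39 24.00
    endloop
  endfacet
  facet normal -0.8660 -0.5001 0.0000
    outer loop
      vertex 0.00 12.00 0.00
      vertex 6.00 1.61 0.00
      vertex 6.00 1.61 24.00
    endloop
  endfacet
  facet normal -0.8660 -0.5001 0.0000
    outer loop
      vertex 0.00 12.00 0.00
      vertex 6.00 1.61 24.00
      vertex 0.00 12.00 24.00
    endloop
  endfacet
  facet normal 0.0000 -1.0000 0.0000
    outer loop
      vertex 6.00 1.61 0.00
      vertex 18.00 1.61 0.00
      vertex 18.00 1.61 24.00
    endloop
  endfacet
  facet normal 0.0000 -1.0000 0.0000
    outer loop
      vertex 6.00 1.61 0.00
      vertex 18.00 1.61 24.00
      vertex 6.00 1.61 24.00
    endloop
  endfacet
  facet normal 0.8660 -0.5001 0.0000
    outer loop
      vertex 18.00 1.61 0.00
      vertex 24.00 12.00 0.00
      vertex 24.00 12.00 24.00
    endloop
  endfacet
  facet normal 0.8660 -0.5001 0.0000
    outer loop
      vertex 18.00 1.61 0.00
      vertex 24.00 12.00 24.00
      vertex 18.00 1.61 24.00
    endloop
  endfacet
endsolid part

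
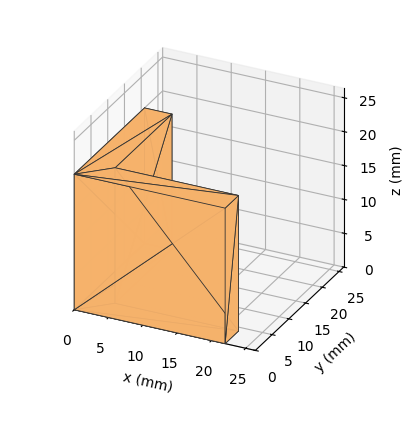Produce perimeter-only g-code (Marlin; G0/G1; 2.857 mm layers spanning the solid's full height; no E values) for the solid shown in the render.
Reading the render: the shape is an L-shaped prism: outer 22 × 21 mm, arm thicknesses ≈ 4 mm (horizontal) and 4 mm (vertical), extruded 20 mm in z (dimensions read to the nearest mm from the axis ticks). For the g-code, the solid's height is divided into equal slices at the stated Δz and each level perimeter traced with G1 moves after a G0 lift.

; perimeter-only toolpath
G21 ; units = mm
G90 ; absolute positioning
G28 ; home
; layer 1
G0 Z2.857
G0 X0.000 Y0.000
G1 X22.000 Y0.000
G1 X22.000 Y4.000
G1 X4.000 Y4.000
G1 X4.000 Y21.000
G1 X0.000 Y21.000
G1 X0.000 Y0.000
; layer 2
G0 Z5.714
G0 X0.000 Y0.000
G1 X22.000 Y0.000
G1 X22.000 Y4.000
G1 X4.000 Y4.000
G1 X4.000 Y21.000
G1 X0.000 Y21.000
G1 X0.000 Y0.000
; layer 3
G0 Z8.571
G0 X0.000 Y0.000
G1 X22.000 Y0.000
G1 X22.000 Y4.000
G1 X4.000 Y4.000
G1 X4.000 Y21.000
G1 X0.000 Y21.000
G1 X0.000 Y0.000
; layer 4
G0 Z11.429
G0 X0.000 Y0.000
G1 X22.000 Y0.000
G1 X22.000 Y4.000
G1 X4.000 Y4.000
G1 X4.000 Y21.000
G1 X0.000 Y21.000
G1 X0.000 Y0.000
; layer 5
G0 Z14.286
G0 X0.000 Y0.000
G1 X22.000 Y0.000
G1 X22.000 Y4.000
G1 X4.000 Y4.000
G1 X4.000 Y21.000
G1 X0.000 Y21.000
G1 X0.000 Y0.000
; layer 6
G0 Z17.143
G0 X0.000 Y0.000
G1 X22.000 Y0.000
G1 X22.000 Y4.000
G1 X4.000 Y4.000
G1 X4.000 Y21.000
G1 X0.000 Y21.000
G1 X0.000 Y0.000
; layer 7
G0 Z20.000
G0 X0.000 Y0.000
G1 X22.000 Y0.000
G1 X22.000 Y4.000
G1 X4.000 Y4.000
G1 X4.000 Y21.000
G1 X0.000 Y21.000
G1 X0.000 Y0.000
M2 ; end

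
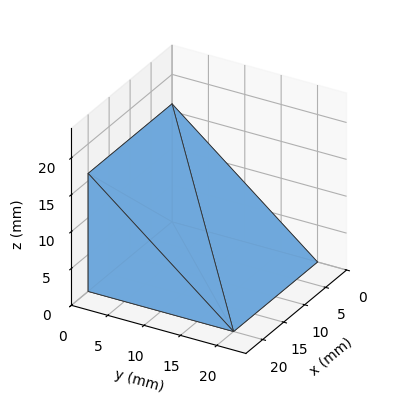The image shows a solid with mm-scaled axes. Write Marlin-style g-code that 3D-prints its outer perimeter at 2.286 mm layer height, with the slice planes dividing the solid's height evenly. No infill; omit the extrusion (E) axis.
Reading the render: the shape is a wedge (ramp): 20 × 20 mm base, rising to 16 mm along the y=0 edge and sloping linearly to z=0 at y=20 (dimensions read to the nearest mm from the axis ticks). For the g-code, the solid's height is divided into equal slices at the stated Δz and each level perimeter traced with G1 moves after a G0 lift.

; perimeter-only toolpath
G21 ; units = mm
G90 ; absolute positioning
G28 ; home
; layer 1
G0 Z2.286
G0 X0.000 Y0.000
G1 X20.000 Y0.000
G1 X20.000 Y17.143
G1 X0.000 Y17.143
G1 X0.000 Y0.000
; layer 2
G0 Z4.571
G0 X0.000 Y0.000
G1 X20.000 Y0.000
G1 X20.000 Y14.286
G1 X0.000 Y14.286
G1 X0.000 Y0.000
; layer 3
G0 Z6.857
G0 X0.000 Y0.000
G1 X20.000 Y0.000
G1 X20.000 Y11.429
G1 X0.000 Y11.429
G1 X0.000 Y0.000
; layer 4
G0 Z9.143
G0 X0.000 Y0.000
G1 X20.000 Y0.000
G1 X20.000 Y8.571
G1 X0.000 Y8.571
G1 X0.000 Y0.000
; layer 5
G0 Z11.429
G0 X0.000 Y0.000
G1 X20.000 Y0.000
G1 X20.000 Y5.714
G1 X0.000 Y5.714
G1 X0.000 Y0.000
; layer 6
G0 Z13.714
G0 X0.000 Y0.000
G1 X20.000 Y0.000
G1 X20.000 Y2.857
G1 X0.000 Y2.857
G1 X0.000 Y0.000
M2 ; end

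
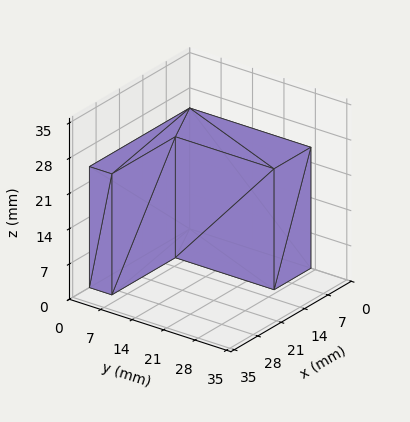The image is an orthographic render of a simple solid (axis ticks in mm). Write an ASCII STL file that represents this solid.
Reading the render: the shape is an L-shaped prism: outer 30 × 27 mm, arm thicknesses ≈ 5 mm (horizontal) and 11 mm (vertical), extruded 24 mm in z (dimensions read to the nearest mm from the axis ticks). For the STL, each face is triangulated and given an outward normal.

solid part
  facet normal 0.0000 0.0000 -1.0000
    outer loop
      vertex 30.000 5.000 0.000
      vertex 30.000 0.000 0.000
      vertex 0.000 0.000 0.000
    endloop
  endfacet
  facet normal 0.0000 0.0000 -1.0000
    outer loop
      vertex 11.000 5.000 0.000
      vertex 30.000 5.000 0.000
      vertex 0.000 0.000 0.000
    endloop
  endfacet
  facet normal 0.0000 0.0000 -1.0000
    outer loop
      vertex 11.000 27.000 0.000
      vertex 11.000 5.000 0.000
      vertex 0.000 0.000 0.000
    endloop
  endfacet
  facet normal 0.0000 0.0000 -1.0000
    outer loop
      vertex 0.000 27.000 0.000
      vertex 11.000 27.000 0.000
      vertex 0.000 0.000 0.000
    endloop
  endfacet
  facet normal 0.0000 0.0000 1.0000
    outer loop
      vertex 0.000 0.000 24.000
      vertex 30.000 0.000 24.000
      vertex 30.000 5.000 24.000
    endloop
  endfacet
  facet normal 0.0000 0.0000 1.0000
    outer loop
      vertex 0.000 0.000 24.000
      vertex 30.000 5.000 24.000
      vertex 11.000 5.000 24.000
    endloop
  endfacet
  facet normal 0.0000 0.0000 1.0000
    outer loop
      vertex 0.000 0.000 24.000
      vertex 11.000 5.000 24.000
      vertex 11.000 27.000 24.000
    endloop
  endfacet
  facet normal 0.0000 0.0000 1.0000
    outer loop
      vertex 0.000 0.000 24.000
      vertex 11.000 27.000 24.000
      vertex 0.000 27.000 24.000
    endloop
  endfacet
  facet normal 0.0000 -1.0000 0.0000
    outer loop
      vertex 0.000 0.000 0.000
      vertex 30.000 0.000 0.000
      vertex 30.000 0.000 24.000
    endloop
  endfacet
  facet normal 0.0000 -1.0000 0.0000
    outer loop
      vertex 0.000 0.000 0.000
      vertex 30.000 0.000 24.000
      vertex 0.000 0.000 24.000
    endloop
  endfacet
  facet normal 1.0000 0.0000 0.0000
    outer loop
      vertex 30.000 0.000 0.000
      vertex 30.000 5.000 0.000
      vertex 30.000 5.000 24.000
    endloop
  endfacet
  facet normal 1.0000 0.0000 0.0000
    outer loop
      vertex 30.000 0.000 0.000
      vertex 30.000 5.000 24.000
      vertex 30.000 0.000 24.000
    endloop
  endfacet
  facet normal 0.0000 1.0000 0.0000
    outer loop
      vertex 30.000 5.000 0.000
      vertex 11.000 5.000 0.000
      vertex 11.000 5.000 24.000
    endloop
  endfacet
  facet normal 0.0000 1.0000 0.0000
    outer loop
      vertex 30.000 5.000 0.000
      vertex 11.000 5.000 24.000
      vertex 30.000 5.000 24.000
    endloop
  endfacet
  facet normal 1.0000 0.0000 0.0000
    outer loop
      vertex 11.000 5.000 0.000
      vertex 11.000 27.000 0.000
      vertex 11.000 27.000 24.000
    endloop
  endfacet
  facet normal 1.0000 0.0000 0.0000
    outer loop
      vertex 11.000 5.000 0.000
      vertex 11.000 27.000 24.000
      vertex 11.000 5.000 24.000
    endloop
  endfacet
  facet normal 0.0000 1.0000 0.0000
    outer loop
      vertex 11.000 27.000 0.000
      vertex 0.000 27.000 0.000
      vertex 0.000 27.000 24.000
    endloop
  endfacet
  facet normal 0.0000 1.0000 0.0000
    outer loop
      vertex 11.000 27.000 0.000
      vertex 0.000 27.000 24.000
      vertex 11.000 27.000 24.000
    endloop
  endfacet
  facet normal -1.0000 0.0000 0.0000
    outer loop
      vertex 0.000 27.000 0.000
      vertex 0.000 0.000 0.000
      vertex 0.000 0.000 24.000
    endloop
  endfacet
  facet normal -1.0000 0.0000 0.0000
    outer loop
      vertex 0.000 27.000 0.000
      vertex 0.000 0.000 24.000
      vertex 0.000 27.000 24.000
    endloop
  endfacet
endsolid part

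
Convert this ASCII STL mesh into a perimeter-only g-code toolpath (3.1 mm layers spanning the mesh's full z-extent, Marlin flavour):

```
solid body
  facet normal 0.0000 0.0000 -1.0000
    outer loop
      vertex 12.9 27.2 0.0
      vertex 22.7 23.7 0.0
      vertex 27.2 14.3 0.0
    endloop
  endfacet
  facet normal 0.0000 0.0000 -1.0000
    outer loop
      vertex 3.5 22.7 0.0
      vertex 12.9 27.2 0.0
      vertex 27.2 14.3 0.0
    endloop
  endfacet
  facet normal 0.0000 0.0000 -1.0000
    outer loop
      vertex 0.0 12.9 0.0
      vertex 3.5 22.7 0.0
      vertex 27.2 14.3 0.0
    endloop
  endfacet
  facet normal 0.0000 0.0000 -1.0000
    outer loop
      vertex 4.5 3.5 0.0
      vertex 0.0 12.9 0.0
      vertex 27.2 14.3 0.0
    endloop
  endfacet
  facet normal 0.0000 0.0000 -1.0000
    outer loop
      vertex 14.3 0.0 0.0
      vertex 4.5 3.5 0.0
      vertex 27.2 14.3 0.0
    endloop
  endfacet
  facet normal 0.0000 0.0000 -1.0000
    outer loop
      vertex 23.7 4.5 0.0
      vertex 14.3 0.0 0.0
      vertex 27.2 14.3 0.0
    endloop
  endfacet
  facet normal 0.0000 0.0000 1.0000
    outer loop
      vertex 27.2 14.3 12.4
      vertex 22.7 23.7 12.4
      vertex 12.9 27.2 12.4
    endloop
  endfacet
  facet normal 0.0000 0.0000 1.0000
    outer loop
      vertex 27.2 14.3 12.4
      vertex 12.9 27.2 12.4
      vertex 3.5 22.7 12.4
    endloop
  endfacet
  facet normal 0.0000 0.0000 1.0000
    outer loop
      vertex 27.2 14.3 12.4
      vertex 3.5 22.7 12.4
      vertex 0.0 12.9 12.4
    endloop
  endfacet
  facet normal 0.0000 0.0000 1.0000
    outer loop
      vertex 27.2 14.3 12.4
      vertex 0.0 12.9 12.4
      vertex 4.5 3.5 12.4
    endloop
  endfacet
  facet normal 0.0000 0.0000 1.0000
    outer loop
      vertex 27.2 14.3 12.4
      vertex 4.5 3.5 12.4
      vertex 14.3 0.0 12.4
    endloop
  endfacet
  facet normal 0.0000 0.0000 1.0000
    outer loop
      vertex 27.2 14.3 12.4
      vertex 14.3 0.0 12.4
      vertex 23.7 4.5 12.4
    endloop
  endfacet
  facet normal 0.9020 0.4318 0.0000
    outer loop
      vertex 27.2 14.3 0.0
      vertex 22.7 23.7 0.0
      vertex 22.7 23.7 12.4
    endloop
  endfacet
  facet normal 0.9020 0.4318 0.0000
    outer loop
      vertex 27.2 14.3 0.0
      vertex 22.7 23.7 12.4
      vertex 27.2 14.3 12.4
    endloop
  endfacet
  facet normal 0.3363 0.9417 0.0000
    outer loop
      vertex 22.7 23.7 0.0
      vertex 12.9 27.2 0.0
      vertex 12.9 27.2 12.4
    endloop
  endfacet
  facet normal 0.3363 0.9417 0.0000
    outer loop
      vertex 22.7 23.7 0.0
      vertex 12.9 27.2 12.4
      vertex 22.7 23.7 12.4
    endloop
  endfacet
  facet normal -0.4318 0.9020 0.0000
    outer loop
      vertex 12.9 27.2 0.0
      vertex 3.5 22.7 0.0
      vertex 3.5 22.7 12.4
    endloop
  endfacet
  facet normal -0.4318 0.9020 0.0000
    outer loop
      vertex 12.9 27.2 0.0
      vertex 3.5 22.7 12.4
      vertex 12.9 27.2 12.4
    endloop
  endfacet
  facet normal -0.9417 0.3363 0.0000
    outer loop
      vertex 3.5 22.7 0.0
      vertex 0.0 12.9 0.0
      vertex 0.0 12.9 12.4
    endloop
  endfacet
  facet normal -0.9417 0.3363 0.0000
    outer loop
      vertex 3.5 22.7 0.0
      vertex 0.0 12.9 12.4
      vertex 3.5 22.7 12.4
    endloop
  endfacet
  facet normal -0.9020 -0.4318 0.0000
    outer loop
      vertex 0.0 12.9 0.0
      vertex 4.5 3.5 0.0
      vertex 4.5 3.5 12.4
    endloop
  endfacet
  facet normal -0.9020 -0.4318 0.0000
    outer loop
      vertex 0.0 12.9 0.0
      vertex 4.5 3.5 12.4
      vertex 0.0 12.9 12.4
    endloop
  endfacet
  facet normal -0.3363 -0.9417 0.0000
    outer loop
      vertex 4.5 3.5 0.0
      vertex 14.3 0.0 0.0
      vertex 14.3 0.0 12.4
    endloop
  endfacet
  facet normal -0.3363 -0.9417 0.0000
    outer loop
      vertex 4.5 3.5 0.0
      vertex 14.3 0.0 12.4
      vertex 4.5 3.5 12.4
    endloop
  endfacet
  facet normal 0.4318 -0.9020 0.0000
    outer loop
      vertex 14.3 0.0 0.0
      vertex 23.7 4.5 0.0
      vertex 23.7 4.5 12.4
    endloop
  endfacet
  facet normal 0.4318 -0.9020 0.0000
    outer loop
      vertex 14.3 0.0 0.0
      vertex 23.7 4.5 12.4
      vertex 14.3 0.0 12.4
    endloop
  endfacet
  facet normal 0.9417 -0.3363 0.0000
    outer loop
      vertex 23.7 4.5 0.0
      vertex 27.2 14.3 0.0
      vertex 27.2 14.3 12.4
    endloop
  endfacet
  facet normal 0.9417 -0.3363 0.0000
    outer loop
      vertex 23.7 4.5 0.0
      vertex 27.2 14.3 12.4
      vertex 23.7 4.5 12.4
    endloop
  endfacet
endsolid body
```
; perimeter-only toolpath
G21 ; units = mm
G90 ; absolute positioning
G28 ; home
; layer 1
G0 Z3.1
G0 X27.2 Y14.3
G1 X22.7 Y23.7
G1 X12.9 Y27.2
G1 X3.5 Y22.7
G1 X0.0 Y12.9
G1 X4.5 Y3.5
G1 X14.3 Y0.0
G1 X23.7 Y4.5
G1 X27.2 Y14.3
; layer 2
G0 Z6.2
G0 X27.2 Y14.3
G1 X22.7 Y23.7
G1 X12.9 Y27.2
G1 X3.5 Y22.7
G1 X0.0 Y12.9
G1 X4.5 Y3.5
G1 X14.3 Y0.0
G1 X23.7 Y4.5
G1 X27.2 Y14.3
; layer 3
G0 Z9.3
G0 X27.2 Y14.3
G1 X22.7 Y23.7
G1 X12.9 Y27.2
G1 X3.5 Y22.7
G1 X0.0 Y12.9
G1 X4.5 Y3.5
G1 X14.3 Y0.0
G1 X23.7 Y4.5
G1 X27.2 Y14.3
; layer 4
G0 Z12.4
G0 X27.2 Y14.3
G1 X22.7 Y23.7
G1 X12.9 Y27.2
G1 X3.5 Y22.7
G1 X0.0 Y12.9
G1 X4.5 Y3.5
G1 X14.3 Y0.0
G1 X23.7 Y4.5
G1 X27.2 Y14.3
M2 ; end

The solid is a regular 8-sided prism (a cylinder approximated with 8 flat sides), circumscribed radius ≈ 13.6 mm, height ≈ 12.4 mm. Slicing at Δz = 3.1 mm — 4 equal slices spanning the solid's height, so layer i sits at z = i·h/4 — gives 4 non-empty perimeters. Each is a 8-segment closed polygon; G0 lifts to the layer z and rapids to the start vertex, then G1 traces the edges.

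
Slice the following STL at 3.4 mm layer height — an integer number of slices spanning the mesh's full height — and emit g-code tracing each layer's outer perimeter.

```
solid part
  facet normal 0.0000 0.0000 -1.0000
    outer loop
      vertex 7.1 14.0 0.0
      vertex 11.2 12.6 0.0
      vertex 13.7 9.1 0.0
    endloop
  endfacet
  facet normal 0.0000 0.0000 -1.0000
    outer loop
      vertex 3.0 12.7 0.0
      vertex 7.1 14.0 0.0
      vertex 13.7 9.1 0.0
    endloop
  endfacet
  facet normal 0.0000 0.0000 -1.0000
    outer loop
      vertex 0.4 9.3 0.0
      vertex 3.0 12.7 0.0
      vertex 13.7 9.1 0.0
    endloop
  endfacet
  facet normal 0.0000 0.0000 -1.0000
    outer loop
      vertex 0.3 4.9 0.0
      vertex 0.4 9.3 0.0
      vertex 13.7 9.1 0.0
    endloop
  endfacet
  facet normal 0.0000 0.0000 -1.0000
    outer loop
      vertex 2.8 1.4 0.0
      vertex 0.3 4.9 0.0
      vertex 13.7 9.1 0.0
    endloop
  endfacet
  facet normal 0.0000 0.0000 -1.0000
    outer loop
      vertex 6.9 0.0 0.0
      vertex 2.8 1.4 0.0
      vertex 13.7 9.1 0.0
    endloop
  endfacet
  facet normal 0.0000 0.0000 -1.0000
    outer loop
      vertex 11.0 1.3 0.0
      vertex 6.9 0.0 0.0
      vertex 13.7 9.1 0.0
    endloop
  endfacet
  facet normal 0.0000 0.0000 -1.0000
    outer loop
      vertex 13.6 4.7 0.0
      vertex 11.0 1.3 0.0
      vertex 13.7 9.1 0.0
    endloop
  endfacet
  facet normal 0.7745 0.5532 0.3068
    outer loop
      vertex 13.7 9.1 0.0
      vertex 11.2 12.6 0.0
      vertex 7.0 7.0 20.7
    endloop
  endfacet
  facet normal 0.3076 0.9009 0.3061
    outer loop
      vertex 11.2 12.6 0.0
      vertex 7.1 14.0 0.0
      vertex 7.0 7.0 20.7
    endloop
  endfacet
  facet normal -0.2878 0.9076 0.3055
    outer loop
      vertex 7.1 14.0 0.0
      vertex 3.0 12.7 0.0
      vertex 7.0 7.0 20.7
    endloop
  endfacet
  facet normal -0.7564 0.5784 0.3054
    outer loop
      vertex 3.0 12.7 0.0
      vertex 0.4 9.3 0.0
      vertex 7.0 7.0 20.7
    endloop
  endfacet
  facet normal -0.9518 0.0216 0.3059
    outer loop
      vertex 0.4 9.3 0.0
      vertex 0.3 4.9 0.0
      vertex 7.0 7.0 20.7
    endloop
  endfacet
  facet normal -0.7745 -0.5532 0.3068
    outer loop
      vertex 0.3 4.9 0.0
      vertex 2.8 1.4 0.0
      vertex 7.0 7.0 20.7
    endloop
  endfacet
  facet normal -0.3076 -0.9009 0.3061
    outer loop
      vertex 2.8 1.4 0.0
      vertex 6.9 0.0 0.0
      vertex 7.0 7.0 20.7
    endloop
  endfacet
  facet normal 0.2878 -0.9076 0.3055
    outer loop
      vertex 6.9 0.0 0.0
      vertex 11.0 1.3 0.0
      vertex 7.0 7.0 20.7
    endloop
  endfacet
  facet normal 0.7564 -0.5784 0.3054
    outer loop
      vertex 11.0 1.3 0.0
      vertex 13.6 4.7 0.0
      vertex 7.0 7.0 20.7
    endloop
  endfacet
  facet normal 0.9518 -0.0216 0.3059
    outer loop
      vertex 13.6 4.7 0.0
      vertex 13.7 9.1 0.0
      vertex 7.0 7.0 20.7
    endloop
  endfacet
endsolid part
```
; perimeter-only toolpath
G21 ; units = mm
G90 ; absolute positioning
G28 ; home
; layer 1
G0 Z3.4
G0 X12.6 Y8.8
G1 X10.5 Y11.7
G1 X7.1 Y12.8
G1 X3.7 Y11.8
G1 X1.5 Y8.9
G1 X1.4 Y5.2
G1 X3.5 Y2.3
G1 X6.9 Y1.2
G1 X10.3 Y2.2
G1 X12.5 Y5.1
G1 X12.6 Y8.8
; layer 2
G0 Z6.9
G0 X11.5 Y8.4
G1 X9.8 Y10.7
G1 X7.1 Y11.7
G1 X4.3 Y10.8
G1 X2.6 Y8.5
G1 X2.5 Y5.6
G1 X4.2 Y3.3
G1 X6.9 Y2.3
G1 X9.7 Y3.2
G1 X11.4 Y5.5
G1 X11.5 Y8.4
; layer 3
G0 Z10.3
G0 X10.3 Y8.1
G1 X9.1 Y9.8
G1 X7.0 Y10.5
G1 X5.0 Y9.8
G1 X3.7 Y8.2
G1 X3.6 Y6.0
G1 X4.9 Y4.2
G1 X7.0 Y3.5
G1 X9.0 Y4.2
G1 X10.3 Y5.8
G1 X10.3 Y8.1
; layer 4
G0 Z13.8
G0 X9.2 Y7.7
G1 X8.4 Y8.9
G1 X7.0 Y9.3
G1 X5.7 Y8.9
G1 X4.8 Y7.8
G1 X4.8 Y6.3
G1 X5.6 Y5.1
G1 X7.0 Y4.7
G1 X8.3 Y5.1
G1 X9.2 Y6.2
G1 X9.2 Y7.7
; layer 5
G0 Z17.2
G0 X8.1 Y7.3
G1 X7.7 Y7.9
G1 X7.0 Y8.2
G1 X6.3 Y8.0
G1 X5.9 Y7.4
G1 X5.9 Y6.7
G1 X6.3 Y6.1
G1 X7.0 Y5.8
G1 X7.7 Y6.1
G1 X8.1 Y6.6
G1 X8.1 Y7.3
M2 ; end

The solid is a regular 10-sided pyramid, base circumscribed radius ≈ 7 mm, apex at z ≈ 20.7 mm. Slicing at Δz = 3.4 mm — 6 equal slices spanning the solid's height, so layer i sits at z = i·h/6 — gives 5 non-empty perimeters. Each is a 10-segment closed polygon; G0 lifts to the layer z and rapids to the start vertex, then G1 traces the edges. The cross-section shrinks linearly with z (the slice at the apex is degenerate and omitted).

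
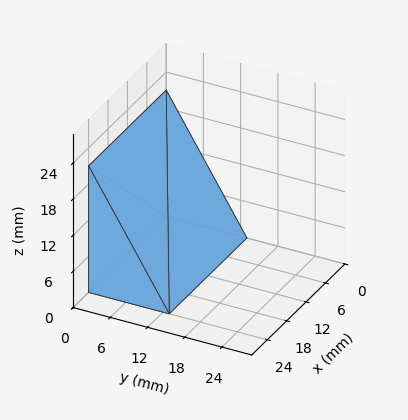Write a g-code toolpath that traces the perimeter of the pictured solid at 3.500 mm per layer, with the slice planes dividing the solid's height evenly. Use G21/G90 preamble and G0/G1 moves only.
Reading the render: the shape is a wedge (ramp): 24 × 13 mm base, rising to 21 mm along the y=0 edge and sloping linearly to z=0 at y=13 (dimensions read to the nearest mm from the axis ticks). For the g-code, the solid's height is divided into equal slices at the stated Δz and each level perimeter traced with G1 moves after a G0 lift.

; perimeter-only toolpath
G21 ; units = mm
G90 ; absolute positioning
G28 ; home
; layer 1
G0 Z3.500
G0 X0.000 Y0.000
G1 X24.000 Y0.000
G1 X24.000 Y10.833
G1 X0.000 Y10.833
G1 X0.000 Y0.000
; layer 2
G0 Z7.000
G0 X0.000 Y0.000
G1 X24.000 Y0.000
G1 X24.000 Y8.667
G1 X0.000 Y8.667
G1 X0.000 Y0.000
; layer 3
G0 Z10.500
G0 X0.000 Y0.000
G1 X24.000 Y0.000
G1 X24.000 Y6.500
G1 X0.000 Y6.500
G1 X0.000 Y0.000
; layer 4
G0 Z14.000
G0 X0.000 Y0.000
G1 X24.000 Y0.000
G1 X24.000 Y4.333
G1 X0.000 Y4.333
G1 X0.000 Y0.000
; layer 5
G0 Z17.500
G0 X0.000 Y0.000
G1 X24.000 Y0.000
G1 X24.000 Y2.167
G1 X0.000 Y2.167
G1 X0.000 Y0.000
M2 ; end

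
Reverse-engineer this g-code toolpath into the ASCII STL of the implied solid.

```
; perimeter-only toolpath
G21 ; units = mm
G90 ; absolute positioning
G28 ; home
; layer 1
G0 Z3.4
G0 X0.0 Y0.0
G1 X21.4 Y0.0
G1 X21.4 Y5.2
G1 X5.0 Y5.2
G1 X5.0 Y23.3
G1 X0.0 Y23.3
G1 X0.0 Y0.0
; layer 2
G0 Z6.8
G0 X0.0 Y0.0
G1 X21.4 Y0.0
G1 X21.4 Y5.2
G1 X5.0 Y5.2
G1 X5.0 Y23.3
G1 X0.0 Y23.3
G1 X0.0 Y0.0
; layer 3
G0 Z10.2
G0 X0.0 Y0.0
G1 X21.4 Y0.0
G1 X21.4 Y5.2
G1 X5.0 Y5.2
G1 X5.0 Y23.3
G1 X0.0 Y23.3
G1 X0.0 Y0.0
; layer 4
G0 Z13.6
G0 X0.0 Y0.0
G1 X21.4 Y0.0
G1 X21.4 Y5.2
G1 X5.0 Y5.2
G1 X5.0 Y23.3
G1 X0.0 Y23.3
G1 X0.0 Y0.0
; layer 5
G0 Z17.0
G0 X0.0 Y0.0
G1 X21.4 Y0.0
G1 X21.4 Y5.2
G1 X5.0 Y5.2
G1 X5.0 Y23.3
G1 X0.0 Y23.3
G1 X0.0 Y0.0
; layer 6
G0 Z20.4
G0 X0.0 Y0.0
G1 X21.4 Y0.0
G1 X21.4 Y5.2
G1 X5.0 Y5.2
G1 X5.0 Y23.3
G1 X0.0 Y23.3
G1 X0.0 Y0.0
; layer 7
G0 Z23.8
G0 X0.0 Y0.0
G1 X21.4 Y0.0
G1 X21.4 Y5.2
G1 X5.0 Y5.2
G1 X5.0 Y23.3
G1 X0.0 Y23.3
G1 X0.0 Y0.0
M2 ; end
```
solid part
  facet normal 0.0000 0.0000 -1.0000
    outer loop
      vertex 21.4 5.2 0.0
      vertex 21.4 0.0 0.0
      vertex 0.0 0.0 0.0
    endloop
  endfacet
  facet normal 0.0000 0.0000 -1.0000
    outer loop
      vertex 5.0 5.2 0.0
      vertex 21.4 5.2 0.0
      vertex 0.0 0.0 0.0
    endloop
  endfacet
  facet normal 0.0000 0.0000 -1.0000
    outer loop
      vertex 5.0 23.3 0.0
      vertex 5.0 5.2 0.0
      vertex 0.0 0.0 0.0
    endloop
  endfacet
  facet normal 0.0000 0.0000 -1.0000
    outer loop
      vertex 0.0 23.3 0.0
      vertex 5.0 23.3 0.0
      vertex 0.0 0.0 0.0
    endloop
  endfacet
  facet normal 0.0000 0.0000 1.0000
    outer loop
      vertex 0.0 0.0 23.8
      vertex 21.4 0.0 23.8
      vertex 21.4 5.2 23.8
    endloop
  endfacet
  facet normal 0.0000 0.0000 1.0000
    outer loop
      vertex 0.0 0.0 23.8
      vertex 21.4 5.2 23.8
      vertex 5.0 5.2 23.8
    endloop
  endfacet
  facet normal 0.0000 0.0000 1.0000
    outer loop
      vertex 0.0 0.0 23.8
      vertex 5.0 5.2 23.8
      vertex 5.0 23.3 23.8
    endloop
  endfacet
  facet normal 0.0000 0.0000 1.0000
    outer loop
      vertex 0.0 0.0 23.8
      vertex 5.0 23.3 23.8
      vertex 0.0 23.3 23.8
    endloop
  endfacet
  facet normal 0.0000 -1.0000 0.0000
    outer loop
      vertex 0.0 0.0 0.0
      vertex 21.4 0.0 0.0
      vertex 21.4 0.0 23.8
    endloop
  endfacet
  facet normal 0.0000 -1.0000 0.0000
    outer loop
      vertex 0.0 0.0 0.0
      vertex 21.4 0.0 23.8
      vertex 0.0 0.0 23.8
    endloop
  endfacet
  facet normal 1.0000 0.0000 0.0000
    outer loop
      vertex 21.4 0.0 0.0
      vertex 21.4 5.2 0.0
      vertex 21.4 5.2 23.8
    endloop
  endfacet
  facet normal 1.0000 0.0000 0.0000
    outer loop
      vertex 21.4 0.0 0.0
      vertex 21.4 5.2 23.8
      vertex 21.4 0.0 23.8
    endloop
  endfacet
  facet normal 0.0000 1.0000 0.0000
    outer loop
      vertex 21.4 5.2 0.0
      vertex 5.0 5.2 0.0
      vertex 5.0 5.2 23.8
    endloop
  endfacet
  facet normal 0.0000 1.0000 0.0000
    outer loop
      vertex 21.4 5.2 0.0
      vertex 5.0 5.2 23.8
      vertex 21.4 5.2 23.8
    endloop
  endfacet
  facet normal 1.0000 0.0000 0.0000
    outer loop
      vertex 5.0 5.2 0.0
      vertex 5.0 23.3 0.0
      vertex 5.0 23.3 23.8
    endloop
  endfacet
  facet normal 1.0000 0.0000 0.0000
    outer loop
      vertex 5.0 5.2 0.0
      vertex 5.0 23.3 23.8
      vertex 5.0 5.2 23.8
    endloop
  endfacet
  facet normal 0.0000 1.0000 0.0000
    outer loop
      vertex 5.0 23.3 0.0
      vertex 0.0 23.3 0.0
      vertex 0.0 23.3 23.8
    endloop
  endfacet
  facet normal 0.0000 1.0000 0.0000
    outer loop
      vertex 5.0 23.3 0.0
      vertex 0.0 23.3 23.8
      vertex 5.0 23.3 23.8
    endloop
  endfacet
  facet normal -1.0000 0.0000 0.0000
    outer loop
      vertex 0.0 23.3 0.0
      vertex 0.0 0.0 0.0
      vertex 0.0 0.0 23.8
    endloop
  endfacet
  facet normal -1.0000 0.0000 0.0000
    outer loop
      vertex 0.0 23.3 0.0
      vertex 0.0 0.0 23.8
      vertex 0.0 23.3 23.8
    endloop
  endfacet
endsolid part

The G0 Z moves step by Δz≈3.4 mm. Every layer's G1 loop is the same polygon, so the solid is a straight extrusion of it from z=0 to z≈23.8. Closing with flat bottom and top caps and triangulating gives 20 facets — an L-shaped prism: outer 21.4 × 23.3 mm, arm thicknesses ≈ 5.2 mm (horizontal) and 5 mm (vertical), extruded 23.8 mm in z.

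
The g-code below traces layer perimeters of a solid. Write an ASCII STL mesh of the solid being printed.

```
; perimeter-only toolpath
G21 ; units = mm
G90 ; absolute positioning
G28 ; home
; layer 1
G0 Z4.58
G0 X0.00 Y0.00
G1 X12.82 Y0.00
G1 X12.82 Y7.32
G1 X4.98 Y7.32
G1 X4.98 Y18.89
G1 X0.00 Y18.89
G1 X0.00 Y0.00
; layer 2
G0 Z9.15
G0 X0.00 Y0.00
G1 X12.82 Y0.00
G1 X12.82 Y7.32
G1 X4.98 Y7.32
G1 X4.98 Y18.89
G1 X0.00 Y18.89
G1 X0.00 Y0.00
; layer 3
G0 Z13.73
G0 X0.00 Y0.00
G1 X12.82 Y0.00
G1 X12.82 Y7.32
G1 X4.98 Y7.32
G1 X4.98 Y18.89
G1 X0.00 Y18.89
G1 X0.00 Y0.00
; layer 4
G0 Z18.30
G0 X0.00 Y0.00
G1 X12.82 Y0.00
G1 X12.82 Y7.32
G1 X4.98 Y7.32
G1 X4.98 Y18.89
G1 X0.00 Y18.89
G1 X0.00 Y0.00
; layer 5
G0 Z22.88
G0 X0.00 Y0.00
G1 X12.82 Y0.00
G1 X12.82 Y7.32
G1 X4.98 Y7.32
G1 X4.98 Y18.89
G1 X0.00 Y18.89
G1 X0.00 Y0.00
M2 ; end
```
solid part
  facet normal 0.0000 0.0000 -1.0000
    outer loop
      vertex 12.82 7.32 0.00
      vertex 12.82 0.00 0.00
      vertex 0.00 0.00 0.00
    endloop
  endfacet
  facet normal 0.0000 0.0000 -1.0000
    outer loop
      vertex 4.98 7.32 0.00
      vertex 12.82 7.32 0.00
      vertex 0.00 0.00 0.00
    endloop
  endfacet
  facet normal 0.0000 0.0000 -1.0000
    outer loop
      vertex 4.98 18.89 0.00
      vertex 4.98 7.32 0.00
      vertex 0.00 0.00 0.00
    endloop
  endfacet
  facet normal 0.0000 0.0000 -1.0000
    outer loop
      vertex 0.00 18.89 0.00
      vertex 4.98 18.89 0.00
      vertex 0.00 0.00 0.00
    endloop
  endfacet
  facet normal 0.0000 0.0000 1.0000
    outer loop
      vertex 0.00 0.00 22.88
      vertex 12.82 0.00 22.88
      vertex 12.82 7.32 22.88
    endloop
  endfacet
  facet normal 0.0000 0.0000 1.0000
    outer loop
      vertex 0.00 0.00 22.88
      vertex 12.82 7.32 22.88
      vertex 4.98 7.32 22.88
    endloop
  endfacet
  facet normal 0.0000 0.0000 1.0000
    outer loop
      vertex 0.00 0.00 22.88
      vertex 4.98 7.32 22.88
      vertex 4.98 18.89 22.88
    endloop
  endfacet
  facet normal 0.0000 0.0000 1.0000
    outer loop
      vertex 0.00 0.00 22.88
      vertex 4.98 18.89 22.88
      vertex 0.00 18.89 22.88
    endloop
  endfacet
  facet normal 0.0000 -1.0000 0.0000
    outer loop
      vertex 0.00 0.00 0.00
      vertex 12.82 0.00 0.00
      vertex 12.82 0.00 22.88
    endloop
  endfacet
  facet normal 0.0000 -1.0000 0.0000
    outer loop
      vertex 0.00 0.00 0.00
      vertex 12.82 0.00 22.88
      vertex 0.00 0.00 22.88
    endloop
  endfacet
  facet normal 1.0000 0.0000 0.0000
    outer loop
      vertex 12.82 0.00 0.00
      vertex 12.82 7.32 0.00
      vertex 12.82 7.32 22.88
    endloop
  endfacet
  facet normal 1.0000 0.0000 0.0000
    outer loop
      vertex 12.82 0.00 0.00
      vertex 12.82 7.32 22.88
      vertex 12.82 0.00 22.88
    endloop
  endfacet
  facet normal 0.0000 1.0000 0.0000
    outer loop
      vertex 12.82 7.32 0.00
      vertex 4.98 7.32 0.00
      vertex 4.98 7.32 22.88
    endloop
  endfacet
  facet normal 0.0000 1.0000 0.0000
    outer loop
      vertex 12.82 7.32 0.00
      vertex 4.98 7.32 22.88
      vertex 12.82 7.32 22.88
    endloop
  endfacet
  facet normal 1.0000 0.0000 0.0000
    outer loop
      vertex 4.98 7.32 0.00
      vertex 4.98 18.89 0.00
      vertex 4.98 18.89 22.88
    endloop
  endfacet
  facet normal 1.0000 0.0000 0.0000
    outer loop
      vertex 4.98 7.32 0.00
      vertex 4.98 18.89 22.88
      vertex 4.98 7.32 22.88
    endloop
  endfacet
  facet normal 0.0000 1.0000 0.0000
    outer loop
      vertex 4.98 18.89 0.00
      vertex 0.00 18.89 0.00
      vertex 0.00 18.89 22.88
    endloop
  endfacet
  facet normal 0.0000 1.0000 0.0000
    outer loop
      vertex 4.98 18.89 0.00
      vertex 0.00 18.89 22.88
      vertex 4.98 18.89 22.88
    endloop
  endfacet
  facet normal -1.0000 0.0000 0.0000
    outer loop
      vertex 0.00 18.89 0.00
      vertex 0.00 0.00 0.00
      vertex 0.00 0.00 22.88
    endloop
  endfacet
  facet normal -1.0000 0.0000 0.0000
    outer loop
      vertex 0.00 18.89 0.00
      vertex 0.00 0.00 22.88
      vertex 0.00 18.89 22.88
    endloop
  endfacet
endsolid part

The G0 Z moves step by Δz≈4.58 mm. Every layer's G1 loop is the same polygon, so the solid is a straight extrusion of it from z=0 to z≈22.9. Closing with flat bottom and top caps and triangulating gives 20 facets — an L-shaped prism: outer 12.8 × 18.9 mm, arm thicknesses ≈ 7.32 mm (horizontal) and 4.98 mm (vertical), extruded 22.9 mm in z.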